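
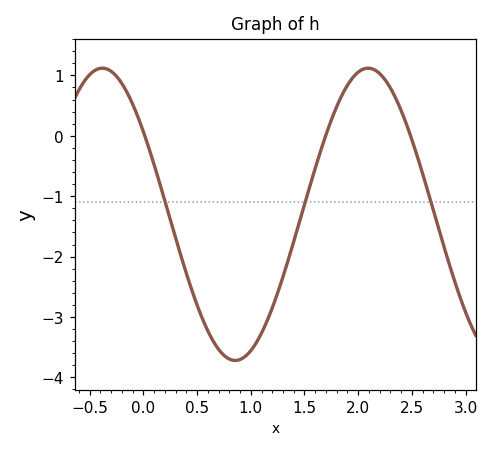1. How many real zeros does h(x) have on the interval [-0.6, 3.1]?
3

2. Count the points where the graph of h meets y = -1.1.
3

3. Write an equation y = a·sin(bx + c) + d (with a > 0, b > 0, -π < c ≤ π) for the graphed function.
y = 2.42sin(2.54x + 2.54) - 1.3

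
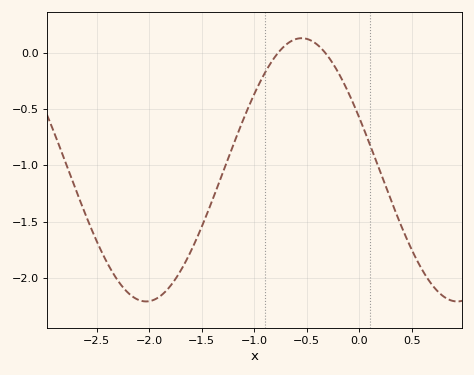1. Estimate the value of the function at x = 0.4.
-1.55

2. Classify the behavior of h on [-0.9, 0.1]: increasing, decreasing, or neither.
neither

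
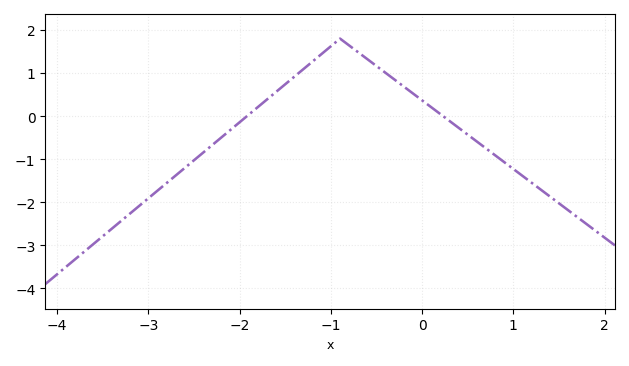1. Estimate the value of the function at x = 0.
0.4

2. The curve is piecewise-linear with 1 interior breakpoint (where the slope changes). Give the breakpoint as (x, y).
(-0.9, 1.8)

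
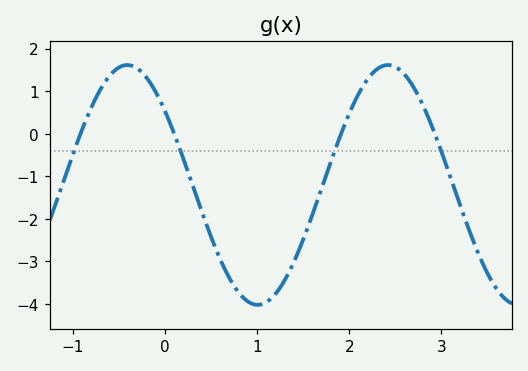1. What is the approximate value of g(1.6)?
-1.9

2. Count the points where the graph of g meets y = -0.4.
4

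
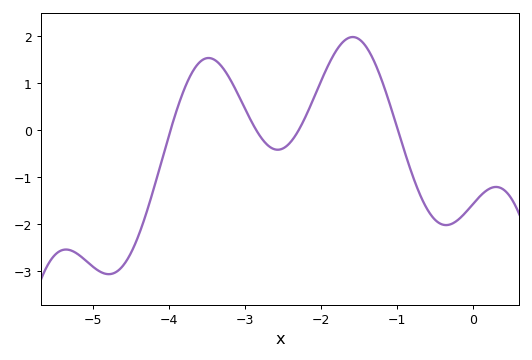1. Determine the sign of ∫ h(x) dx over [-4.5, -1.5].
positive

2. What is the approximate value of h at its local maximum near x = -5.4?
-2.54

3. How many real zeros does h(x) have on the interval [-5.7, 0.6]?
4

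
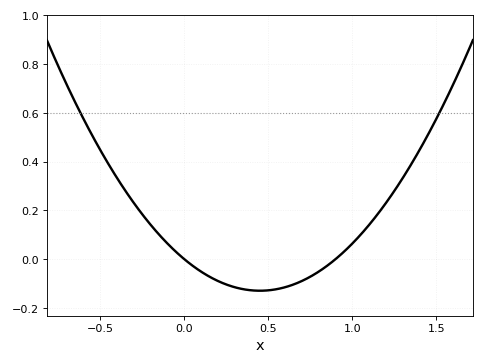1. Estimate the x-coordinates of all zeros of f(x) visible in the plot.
0, 0.9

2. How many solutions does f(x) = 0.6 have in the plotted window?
2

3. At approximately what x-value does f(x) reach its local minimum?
0.45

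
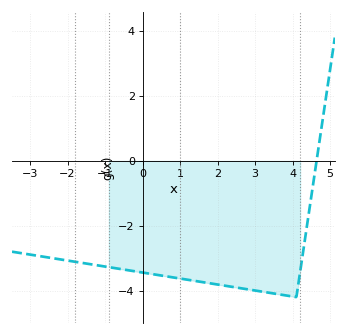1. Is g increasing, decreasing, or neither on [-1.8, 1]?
decreasing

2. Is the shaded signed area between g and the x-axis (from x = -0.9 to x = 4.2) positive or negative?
negative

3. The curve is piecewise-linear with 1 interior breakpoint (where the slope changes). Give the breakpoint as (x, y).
(4.1, -4.2)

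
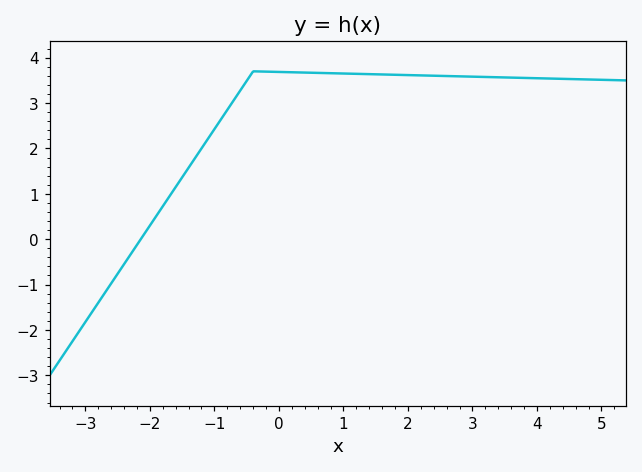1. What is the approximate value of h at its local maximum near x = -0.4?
3.7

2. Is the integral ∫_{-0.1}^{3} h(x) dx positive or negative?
positive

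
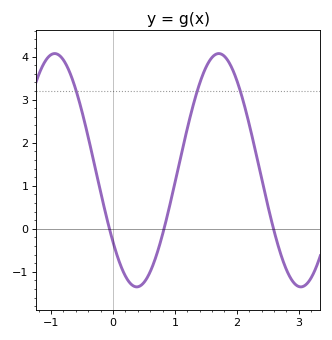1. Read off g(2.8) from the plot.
-0.941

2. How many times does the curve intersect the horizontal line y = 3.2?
3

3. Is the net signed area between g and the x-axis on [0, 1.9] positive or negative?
positive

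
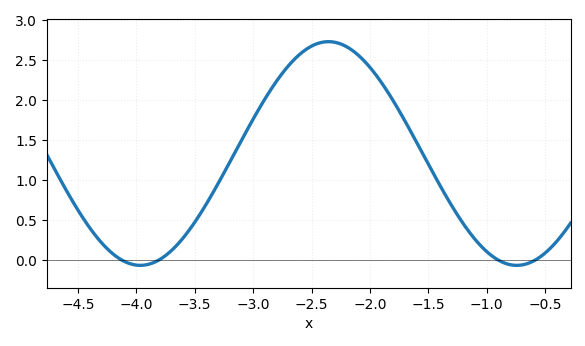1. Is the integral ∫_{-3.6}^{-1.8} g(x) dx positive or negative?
positive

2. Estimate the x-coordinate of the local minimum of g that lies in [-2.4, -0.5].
-0.7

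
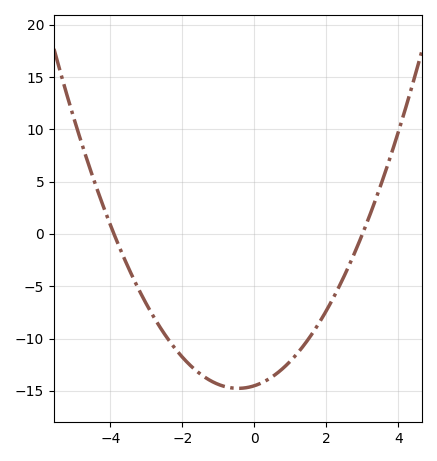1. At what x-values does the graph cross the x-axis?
-3.9, 3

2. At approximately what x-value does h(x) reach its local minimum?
-0.45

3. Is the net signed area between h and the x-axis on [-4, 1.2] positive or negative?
negative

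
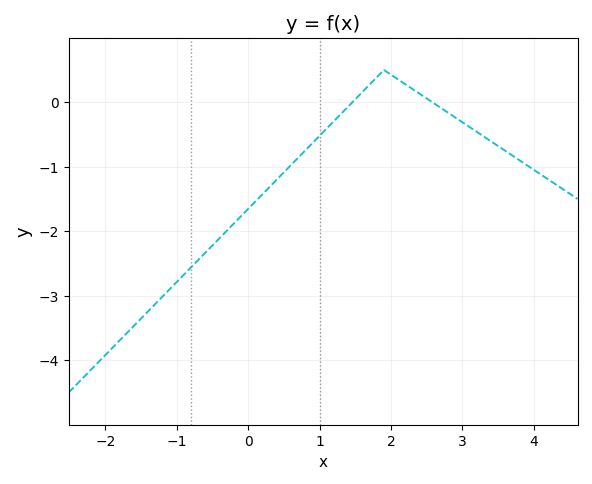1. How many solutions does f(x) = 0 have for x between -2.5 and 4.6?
2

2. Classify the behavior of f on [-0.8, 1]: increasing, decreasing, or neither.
increasing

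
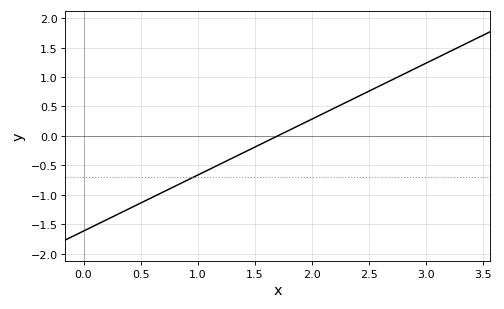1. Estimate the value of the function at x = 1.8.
0.1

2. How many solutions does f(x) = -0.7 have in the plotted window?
1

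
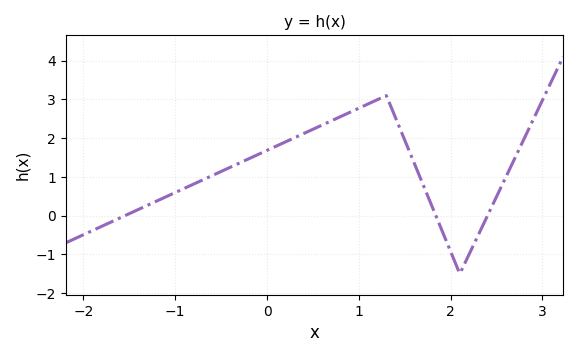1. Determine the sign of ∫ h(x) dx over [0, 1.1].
positive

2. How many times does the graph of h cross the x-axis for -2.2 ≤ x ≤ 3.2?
3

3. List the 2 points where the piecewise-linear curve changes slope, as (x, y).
(1.3, 3.1); (2.1, -1.5)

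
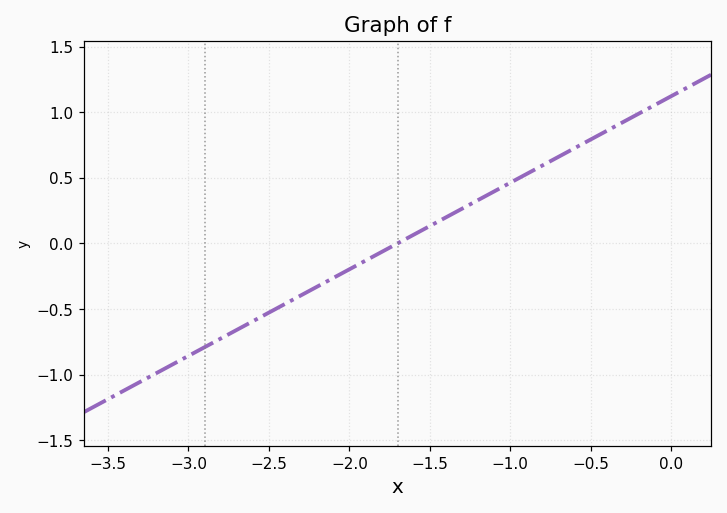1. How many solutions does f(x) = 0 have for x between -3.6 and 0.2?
1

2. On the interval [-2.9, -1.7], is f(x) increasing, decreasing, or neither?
increasing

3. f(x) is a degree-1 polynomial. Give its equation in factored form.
y = 0.66(x + 1.7)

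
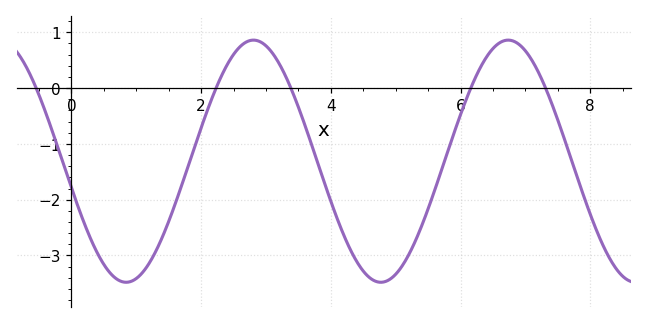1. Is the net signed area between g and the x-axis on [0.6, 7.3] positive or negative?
negative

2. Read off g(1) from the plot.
-3.41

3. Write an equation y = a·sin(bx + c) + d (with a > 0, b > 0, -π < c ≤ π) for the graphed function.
y = 2.17sin(1.6x - 2.92) - 1.31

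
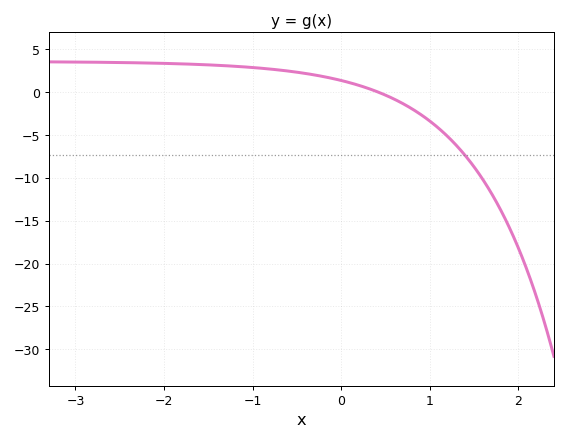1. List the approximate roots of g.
0.422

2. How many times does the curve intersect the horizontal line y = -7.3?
1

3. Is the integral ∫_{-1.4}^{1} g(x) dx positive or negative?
positive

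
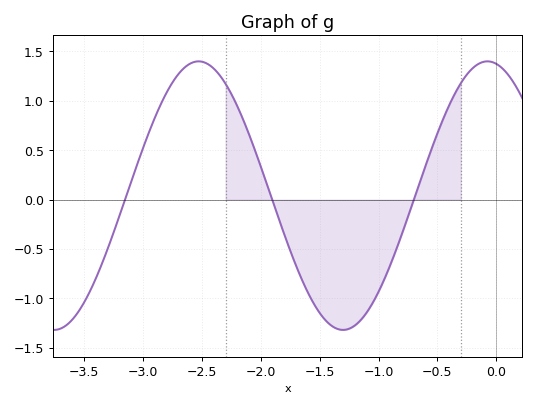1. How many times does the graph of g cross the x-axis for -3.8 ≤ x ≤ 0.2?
3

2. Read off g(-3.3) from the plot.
-0.5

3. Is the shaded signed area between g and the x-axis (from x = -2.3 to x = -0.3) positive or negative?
negative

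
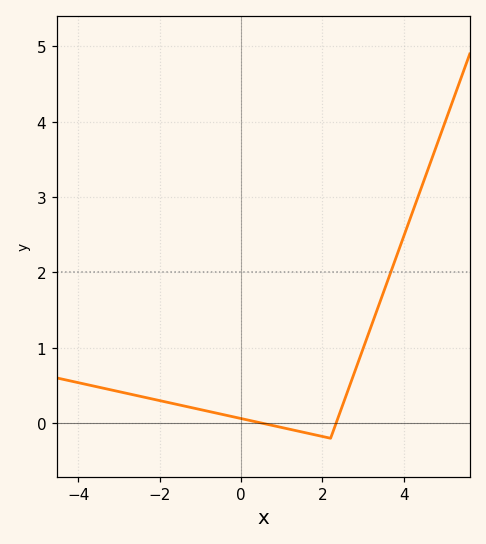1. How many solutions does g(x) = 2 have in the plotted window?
1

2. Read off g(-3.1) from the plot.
0.431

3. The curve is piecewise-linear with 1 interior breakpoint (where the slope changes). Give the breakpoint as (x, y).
(2.2, -0.2)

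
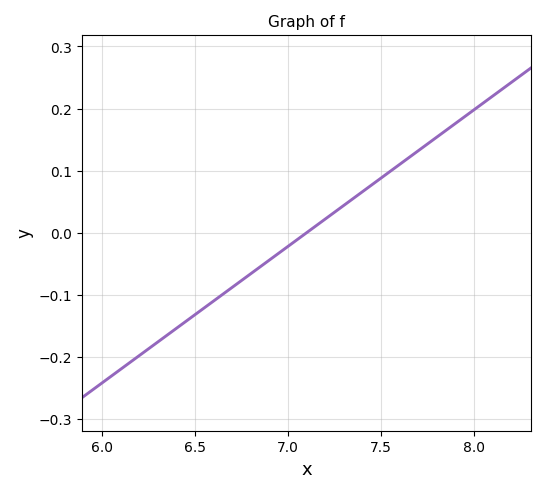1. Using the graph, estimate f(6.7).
-0.088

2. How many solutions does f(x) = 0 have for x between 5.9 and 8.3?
1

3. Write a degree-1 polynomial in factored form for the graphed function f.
y = 0.22(x - 7.1)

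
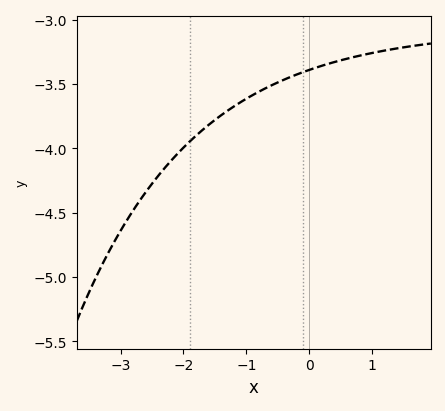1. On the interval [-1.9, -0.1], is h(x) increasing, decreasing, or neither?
increasing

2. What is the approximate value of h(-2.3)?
-4.15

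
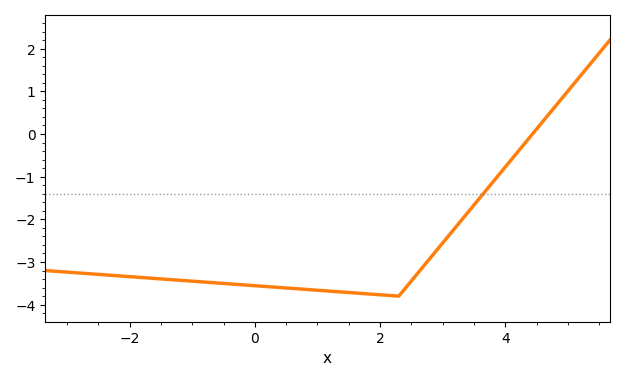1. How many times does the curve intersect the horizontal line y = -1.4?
1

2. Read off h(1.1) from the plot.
-3.67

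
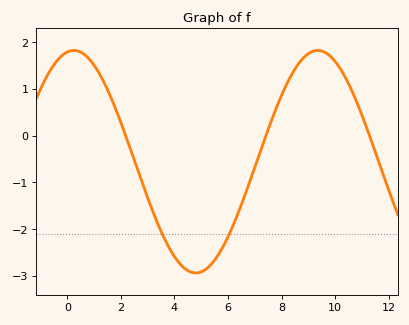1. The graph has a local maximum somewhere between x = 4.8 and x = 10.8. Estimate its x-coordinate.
9.4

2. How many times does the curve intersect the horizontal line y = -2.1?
2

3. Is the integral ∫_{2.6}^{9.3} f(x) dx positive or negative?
negative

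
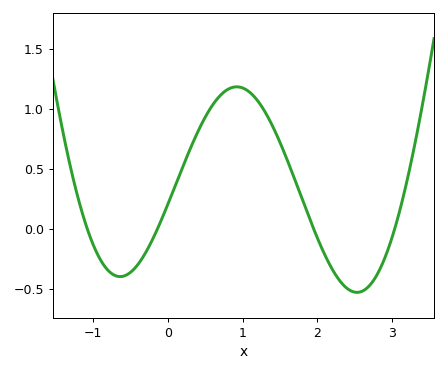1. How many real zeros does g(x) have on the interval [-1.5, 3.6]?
4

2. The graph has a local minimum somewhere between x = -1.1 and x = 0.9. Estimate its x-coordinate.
-0.638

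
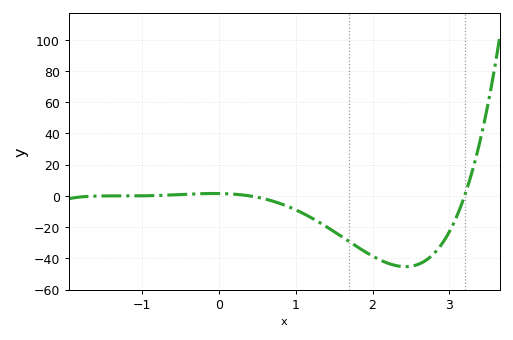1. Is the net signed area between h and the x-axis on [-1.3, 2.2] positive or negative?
negative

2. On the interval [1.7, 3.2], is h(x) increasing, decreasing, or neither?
neither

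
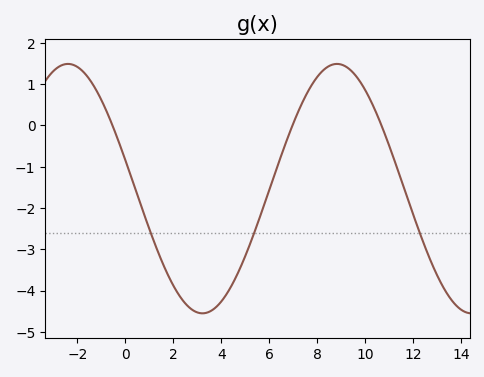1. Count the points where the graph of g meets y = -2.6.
3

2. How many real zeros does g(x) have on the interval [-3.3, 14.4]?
3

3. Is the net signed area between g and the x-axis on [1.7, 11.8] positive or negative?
negative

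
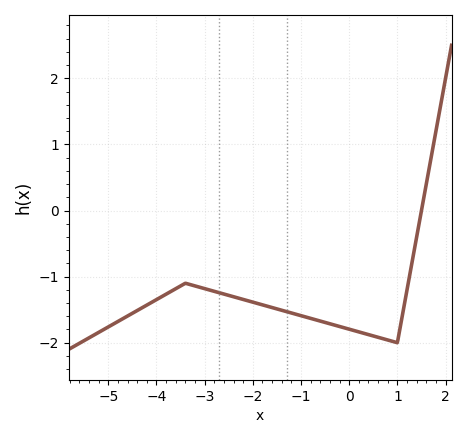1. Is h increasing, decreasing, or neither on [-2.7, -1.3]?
decreasing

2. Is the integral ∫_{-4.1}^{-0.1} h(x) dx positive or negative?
negative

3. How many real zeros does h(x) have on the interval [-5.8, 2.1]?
1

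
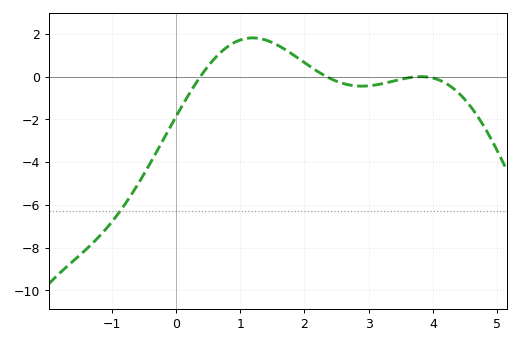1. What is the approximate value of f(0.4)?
0.086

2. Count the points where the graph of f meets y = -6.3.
1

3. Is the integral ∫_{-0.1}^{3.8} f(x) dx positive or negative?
positive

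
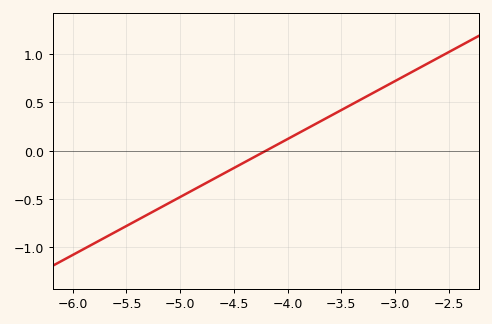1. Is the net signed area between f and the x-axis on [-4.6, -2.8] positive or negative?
positive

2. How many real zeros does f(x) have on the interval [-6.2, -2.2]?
1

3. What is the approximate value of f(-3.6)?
0.35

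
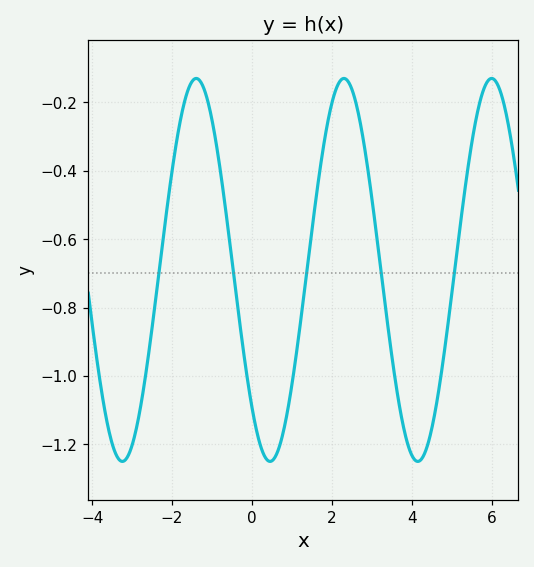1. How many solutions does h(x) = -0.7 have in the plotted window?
5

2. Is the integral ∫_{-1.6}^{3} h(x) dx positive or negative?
negative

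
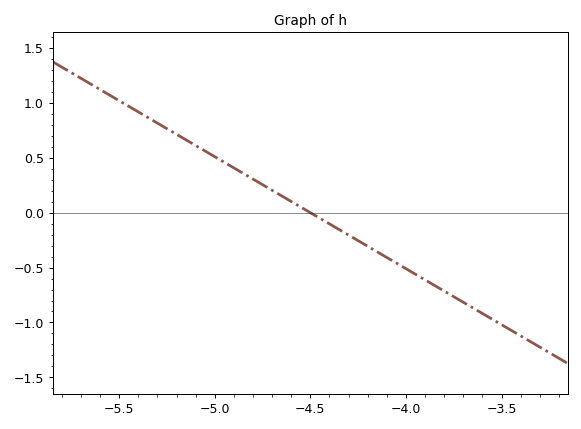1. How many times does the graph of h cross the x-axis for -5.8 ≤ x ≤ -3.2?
1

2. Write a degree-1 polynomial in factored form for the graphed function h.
y = -1.02(x + 4.5)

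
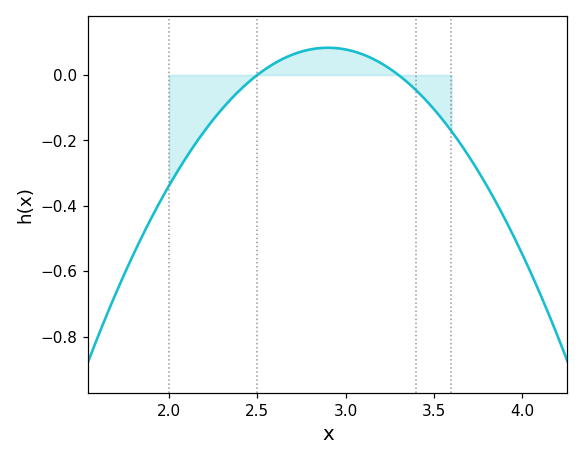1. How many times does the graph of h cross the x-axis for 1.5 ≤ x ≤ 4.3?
2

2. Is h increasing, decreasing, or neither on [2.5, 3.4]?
neither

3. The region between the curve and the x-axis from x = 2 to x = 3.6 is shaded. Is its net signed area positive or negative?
negative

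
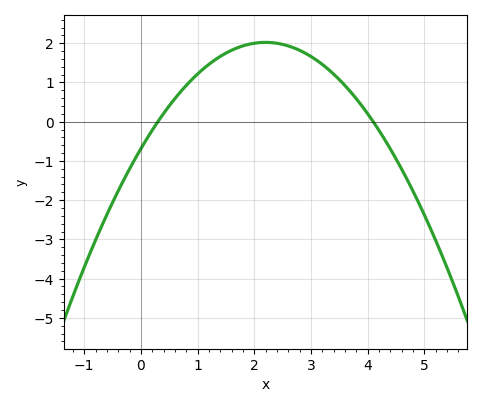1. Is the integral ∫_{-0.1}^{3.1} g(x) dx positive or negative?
positive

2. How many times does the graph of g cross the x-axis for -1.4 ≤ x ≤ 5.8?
2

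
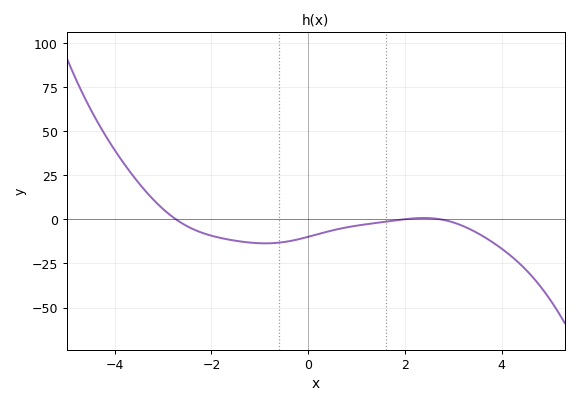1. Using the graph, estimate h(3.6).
-9.33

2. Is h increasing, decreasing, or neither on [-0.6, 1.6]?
increasing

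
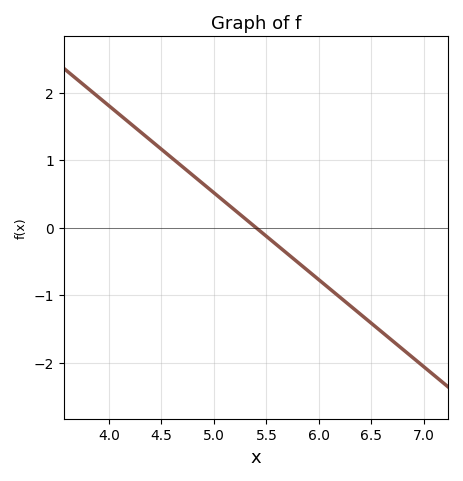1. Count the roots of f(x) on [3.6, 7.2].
1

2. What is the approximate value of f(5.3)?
0.129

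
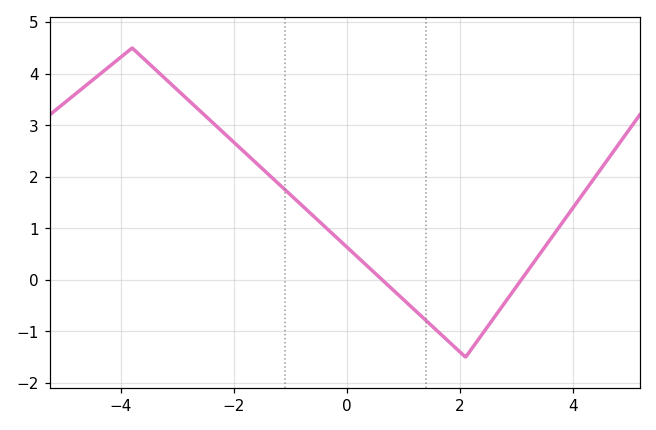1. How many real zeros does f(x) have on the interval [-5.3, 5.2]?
2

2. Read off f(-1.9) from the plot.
2.6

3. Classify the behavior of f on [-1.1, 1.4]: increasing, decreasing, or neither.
decreasing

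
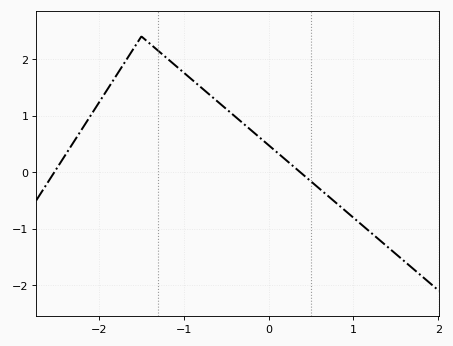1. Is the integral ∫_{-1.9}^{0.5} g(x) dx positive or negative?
positive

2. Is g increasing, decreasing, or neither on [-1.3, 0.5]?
decreasing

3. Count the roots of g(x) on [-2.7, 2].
2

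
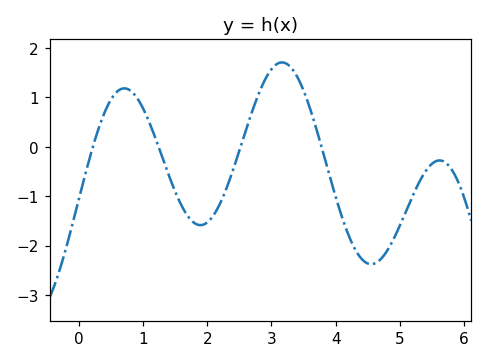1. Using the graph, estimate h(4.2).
-1.8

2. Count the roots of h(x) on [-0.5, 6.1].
4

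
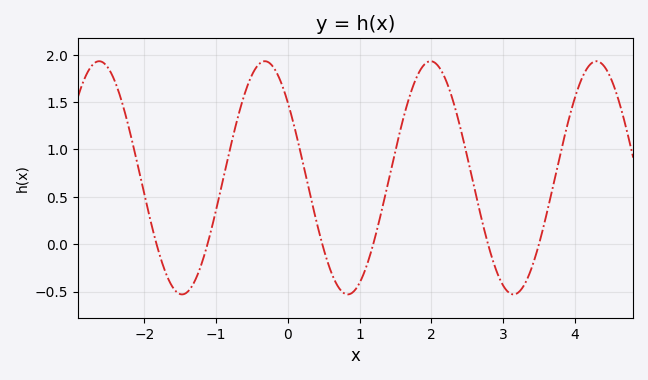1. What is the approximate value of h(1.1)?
-0.225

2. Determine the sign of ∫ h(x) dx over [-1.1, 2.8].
positive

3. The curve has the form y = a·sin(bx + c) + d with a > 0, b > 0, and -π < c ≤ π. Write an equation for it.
y = 1.23sin(2.72x + 2.44) + 0.7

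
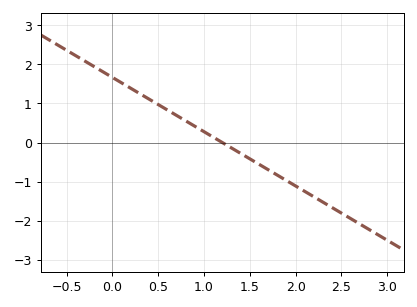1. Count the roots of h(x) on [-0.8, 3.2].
1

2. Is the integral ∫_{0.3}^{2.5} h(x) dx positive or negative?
negative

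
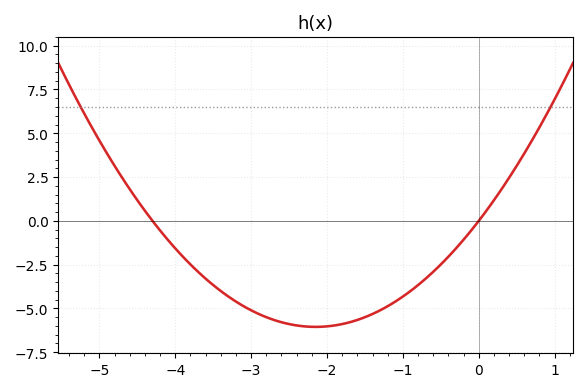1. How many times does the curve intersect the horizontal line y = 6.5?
2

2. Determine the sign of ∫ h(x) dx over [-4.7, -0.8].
negative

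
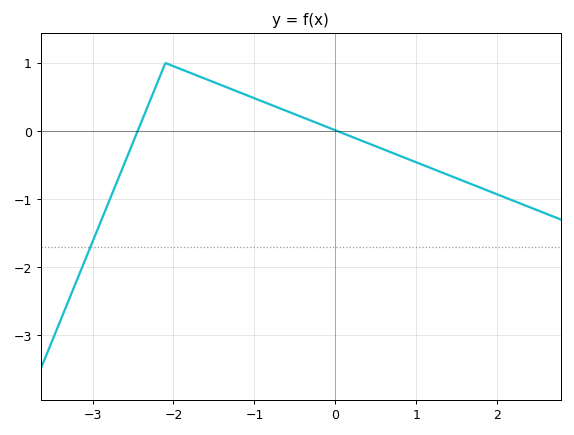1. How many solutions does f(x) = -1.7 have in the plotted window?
1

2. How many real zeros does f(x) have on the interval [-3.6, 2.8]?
2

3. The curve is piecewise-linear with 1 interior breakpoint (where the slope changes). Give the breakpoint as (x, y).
(-2.1, 1)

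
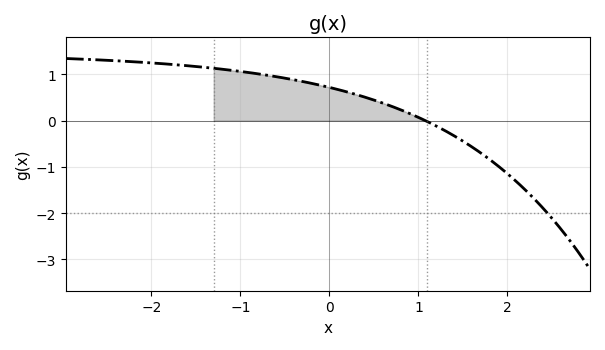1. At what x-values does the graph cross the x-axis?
1.1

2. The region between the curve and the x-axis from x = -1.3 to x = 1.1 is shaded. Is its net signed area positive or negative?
positive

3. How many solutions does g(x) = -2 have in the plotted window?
1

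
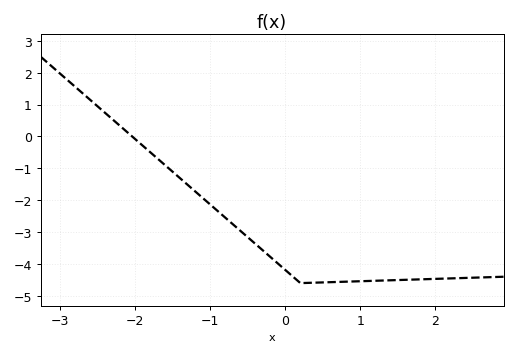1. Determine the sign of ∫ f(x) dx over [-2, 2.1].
negative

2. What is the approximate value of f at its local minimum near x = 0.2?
-4.6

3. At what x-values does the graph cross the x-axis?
-2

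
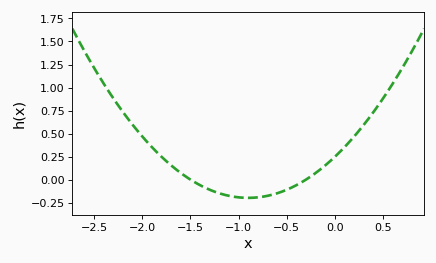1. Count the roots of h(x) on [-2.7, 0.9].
2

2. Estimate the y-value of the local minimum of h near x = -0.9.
-0.198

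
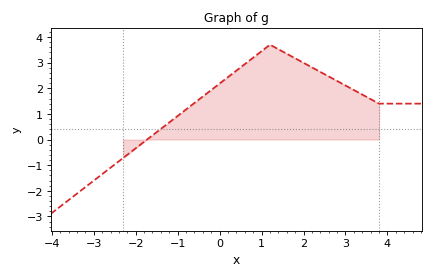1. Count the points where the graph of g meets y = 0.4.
1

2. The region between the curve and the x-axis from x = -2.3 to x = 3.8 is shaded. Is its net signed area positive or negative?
positive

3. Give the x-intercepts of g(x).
-1.73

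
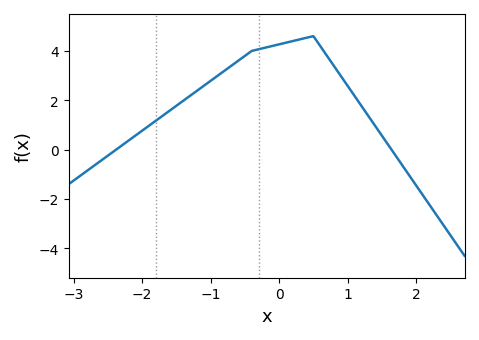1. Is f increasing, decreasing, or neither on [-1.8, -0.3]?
increasing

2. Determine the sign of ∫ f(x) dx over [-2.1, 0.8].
positive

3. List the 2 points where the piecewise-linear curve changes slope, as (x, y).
(-0.4, 4); (0.5, 4.6)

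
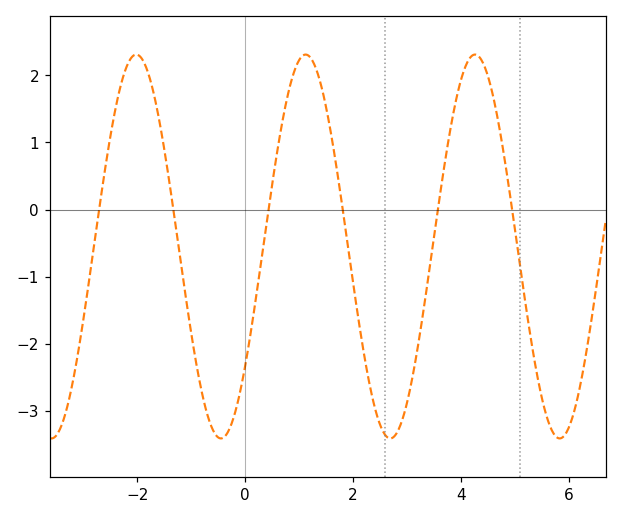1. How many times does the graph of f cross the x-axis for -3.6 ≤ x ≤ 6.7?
6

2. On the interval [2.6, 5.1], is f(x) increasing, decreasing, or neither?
neither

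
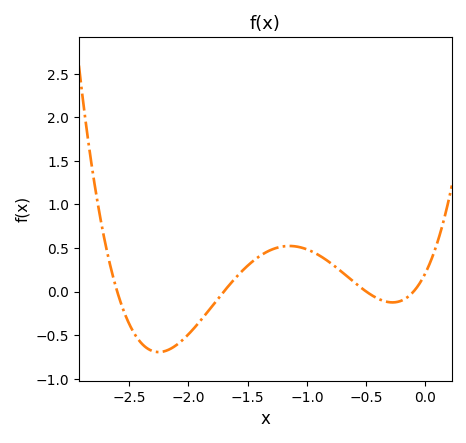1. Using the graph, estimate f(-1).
0.484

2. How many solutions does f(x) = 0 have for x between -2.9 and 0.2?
4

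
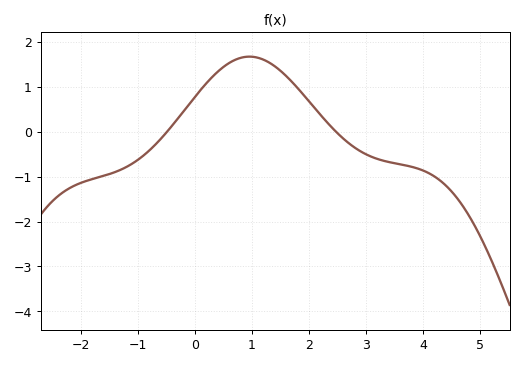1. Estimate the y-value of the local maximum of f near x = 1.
1.68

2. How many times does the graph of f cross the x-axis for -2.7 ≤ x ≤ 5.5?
2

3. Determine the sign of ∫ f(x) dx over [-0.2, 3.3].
positive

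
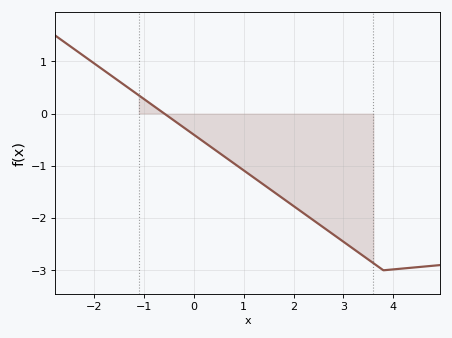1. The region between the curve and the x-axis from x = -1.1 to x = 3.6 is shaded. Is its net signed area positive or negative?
negative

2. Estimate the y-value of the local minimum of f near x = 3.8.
-3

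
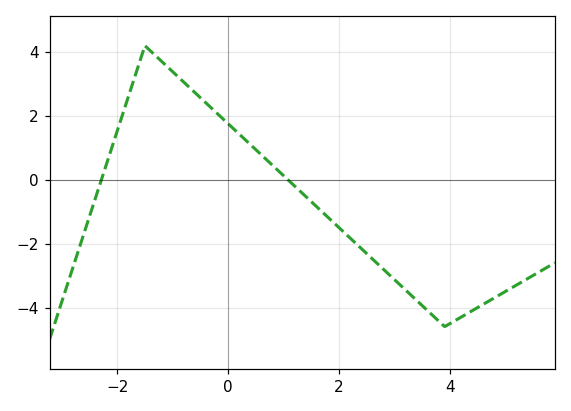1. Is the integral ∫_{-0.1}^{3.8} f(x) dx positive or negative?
negative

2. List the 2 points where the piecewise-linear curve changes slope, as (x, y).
(-1.5, 4.2); (3.9, -4.6)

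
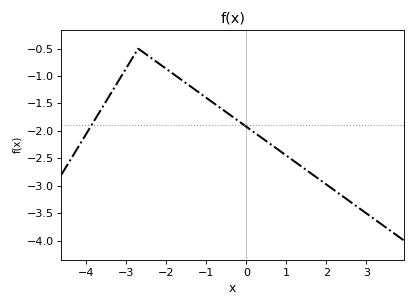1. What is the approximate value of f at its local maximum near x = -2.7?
-0.501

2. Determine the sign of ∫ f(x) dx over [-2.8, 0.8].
negative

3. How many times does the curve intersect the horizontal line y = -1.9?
2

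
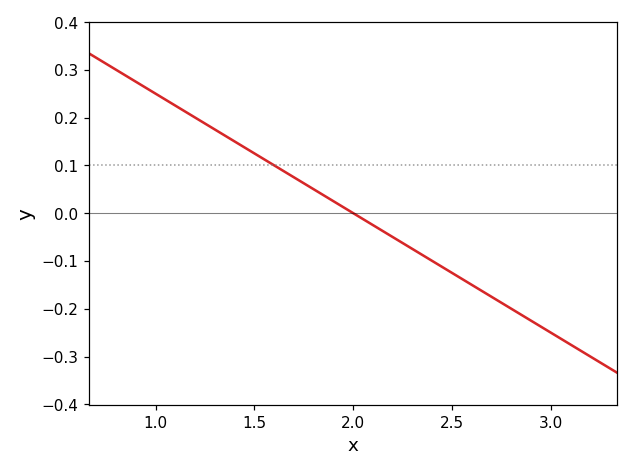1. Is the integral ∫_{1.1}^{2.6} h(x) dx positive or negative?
positive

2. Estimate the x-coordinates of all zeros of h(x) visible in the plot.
2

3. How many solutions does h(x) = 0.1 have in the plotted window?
1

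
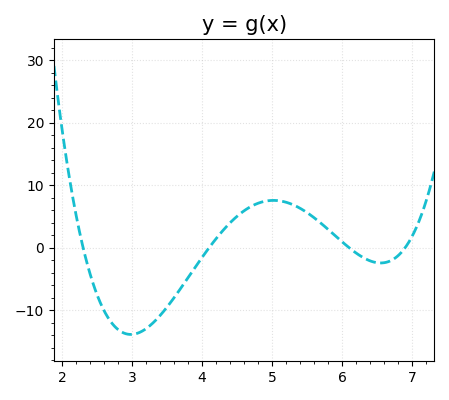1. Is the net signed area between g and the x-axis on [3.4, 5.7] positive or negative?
positive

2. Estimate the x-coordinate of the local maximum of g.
5.02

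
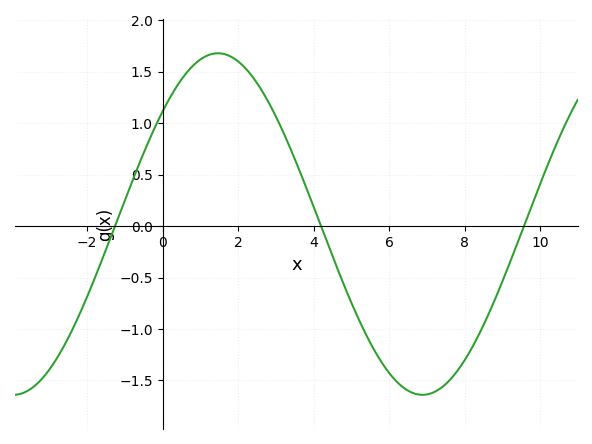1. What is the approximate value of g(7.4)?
-1.57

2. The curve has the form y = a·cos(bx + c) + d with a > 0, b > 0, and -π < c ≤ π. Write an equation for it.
y = 1.66cos(0.58x - 0.85) + 0.02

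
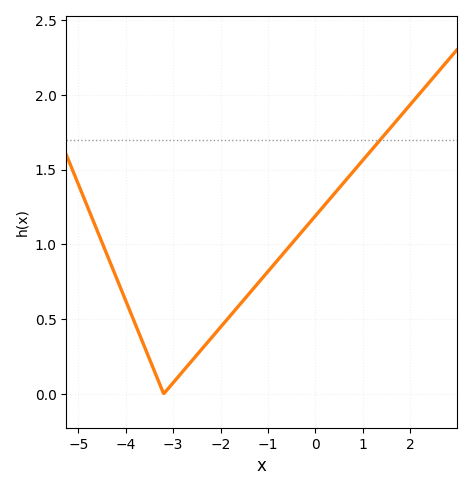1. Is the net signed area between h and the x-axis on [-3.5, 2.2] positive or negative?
positive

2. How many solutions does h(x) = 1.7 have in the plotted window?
1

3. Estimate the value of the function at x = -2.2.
0.35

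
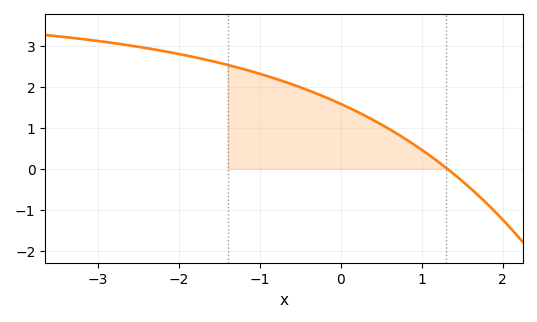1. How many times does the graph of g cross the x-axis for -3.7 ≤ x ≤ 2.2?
1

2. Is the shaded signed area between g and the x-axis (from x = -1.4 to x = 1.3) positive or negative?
positive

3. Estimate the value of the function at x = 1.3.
0.026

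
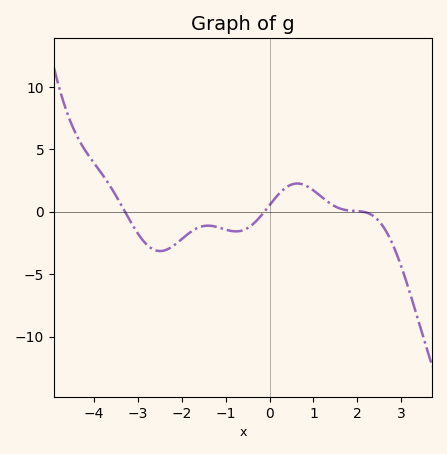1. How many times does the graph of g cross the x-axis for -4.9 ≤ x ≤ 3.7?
3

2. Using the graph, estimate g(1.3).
0.864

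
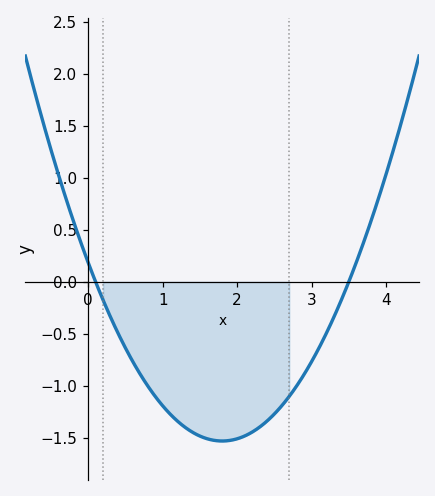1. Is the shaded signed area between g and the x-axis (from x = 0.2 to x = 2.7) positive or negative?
negative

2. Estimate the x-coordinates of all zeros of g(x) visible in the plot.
0.1, 3.5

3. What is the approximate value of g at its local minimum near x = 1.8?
-1.55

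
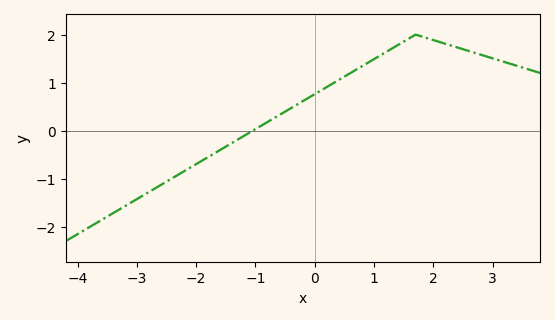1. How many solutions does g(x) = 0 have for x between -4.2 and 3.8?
1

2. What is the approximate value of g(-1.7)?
-0.478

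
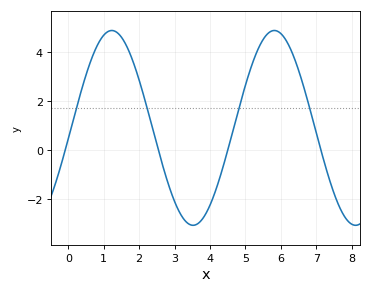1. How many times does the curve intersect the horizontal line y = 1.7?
4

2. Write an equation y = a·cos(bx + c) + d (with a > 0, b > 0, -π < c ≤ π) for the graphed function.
y = 3.97cos(1.37x - 1.68) + 0.89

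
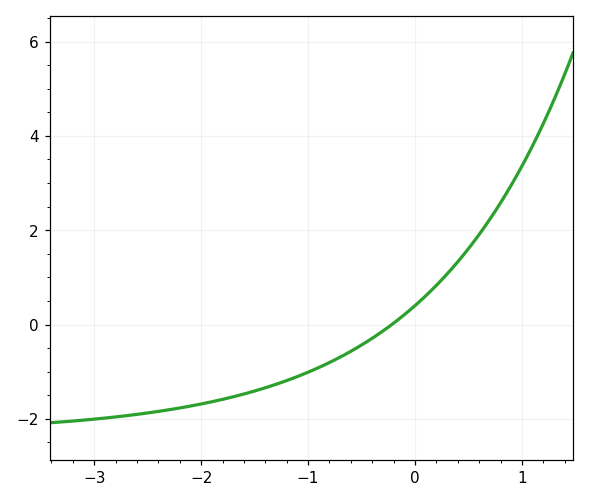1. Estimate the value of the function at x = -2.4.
-1.84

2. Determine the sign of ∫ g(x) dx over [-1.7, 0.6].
negative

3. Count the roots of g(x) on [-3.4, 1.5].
1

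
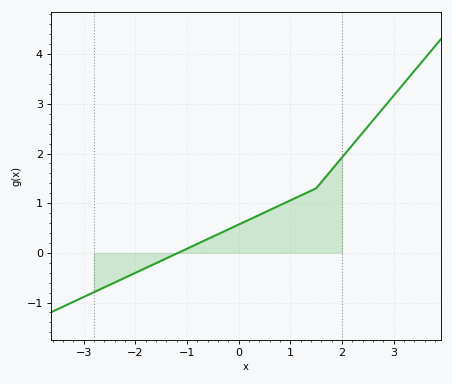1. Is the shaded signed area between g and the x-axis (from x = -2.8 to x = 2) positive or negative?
positive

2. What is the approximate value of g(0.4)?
0.765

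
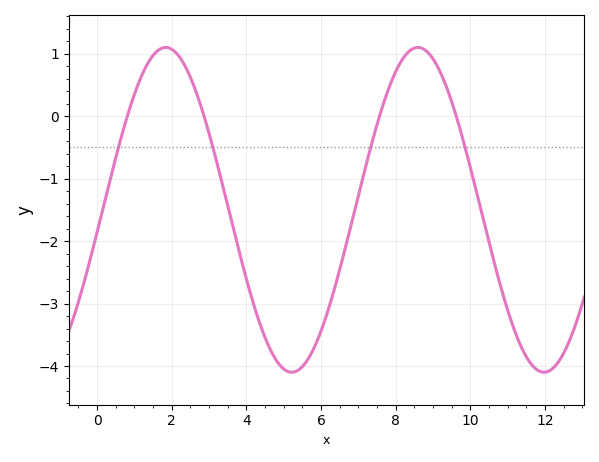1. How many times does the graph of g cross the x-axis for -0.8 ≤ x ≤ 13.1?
4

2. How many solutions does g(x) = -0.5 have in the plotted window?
4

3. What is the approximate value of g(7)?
-1.27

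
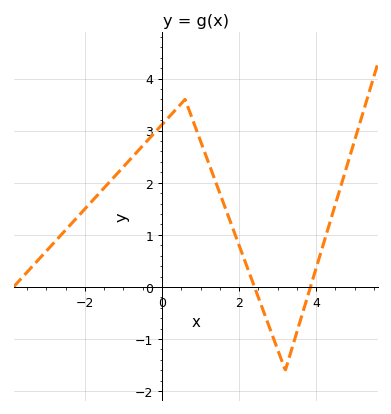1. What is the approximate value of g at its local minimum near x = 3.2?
-1.6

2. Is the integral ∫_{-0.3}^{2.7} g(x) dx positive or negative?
positive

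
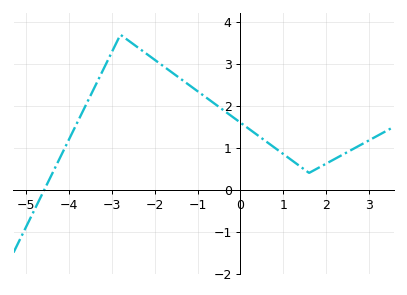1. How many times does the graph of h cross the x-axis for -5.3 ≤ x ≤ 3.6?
1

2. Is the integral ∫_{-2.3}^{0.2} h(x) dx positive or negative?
positive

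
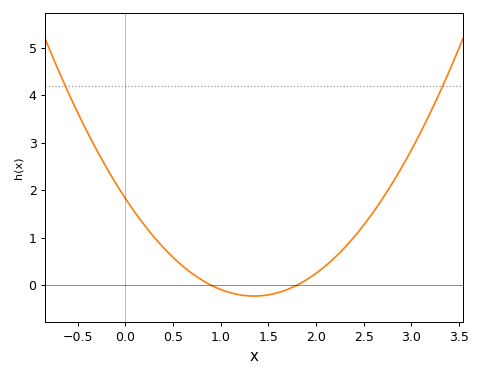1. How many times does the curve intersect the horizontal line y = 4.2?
2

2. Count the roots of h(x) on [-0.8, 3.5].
2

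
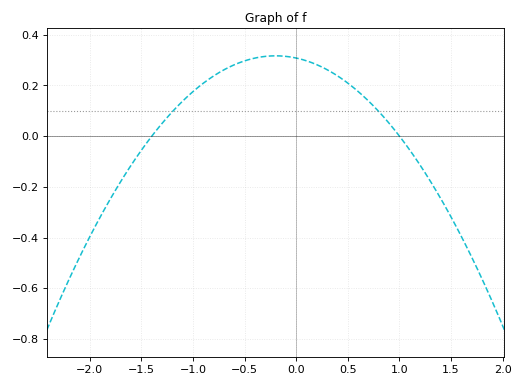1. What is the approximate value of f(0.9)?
0.06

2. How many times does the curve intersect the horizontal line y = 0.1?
2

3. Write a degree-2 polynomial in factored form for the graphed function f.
y = -0.22(x + 1.4)(x - 1)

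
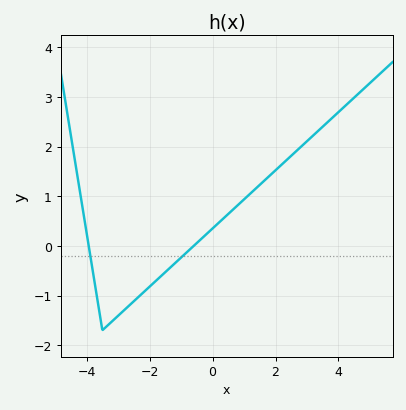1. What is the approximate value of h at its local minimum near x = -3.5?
-1.7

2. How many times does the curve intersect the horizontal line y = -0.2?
2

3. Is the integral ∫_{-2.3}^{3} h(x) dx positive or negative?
positive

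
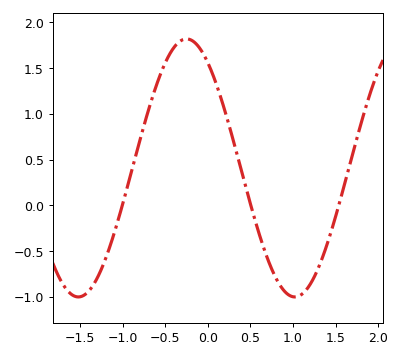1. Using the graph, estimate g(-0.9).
0.365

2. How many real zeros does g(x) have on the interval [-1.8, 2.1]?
3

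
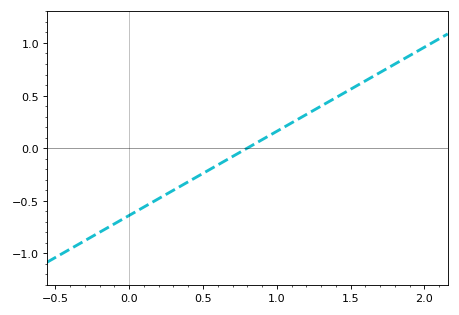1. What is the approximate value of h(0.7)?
-0.08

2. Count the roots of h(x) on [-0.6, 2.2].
1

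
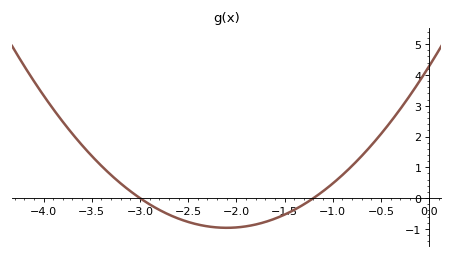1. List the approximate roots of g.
-3, -1.2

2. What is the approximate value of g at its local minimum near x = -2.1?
-1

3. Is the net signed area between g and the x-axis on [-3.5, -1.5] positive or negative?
negative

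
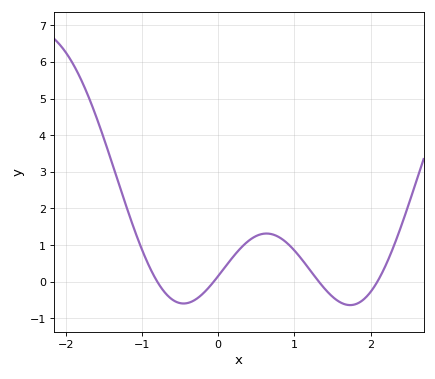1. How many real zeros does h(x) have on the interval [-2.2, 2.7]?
4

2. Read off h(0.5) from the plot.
1.25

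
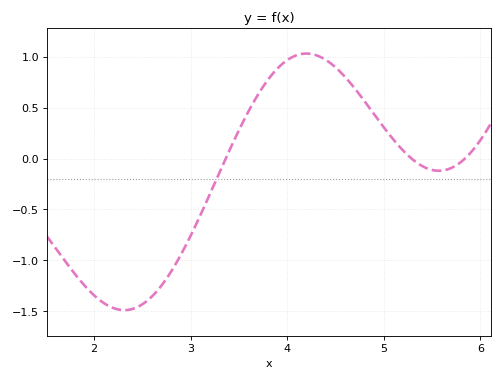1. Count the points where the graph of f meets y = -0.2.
1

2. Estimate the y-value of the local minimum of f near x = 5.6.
-0.12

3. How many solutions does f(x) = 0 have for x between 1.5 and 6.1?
3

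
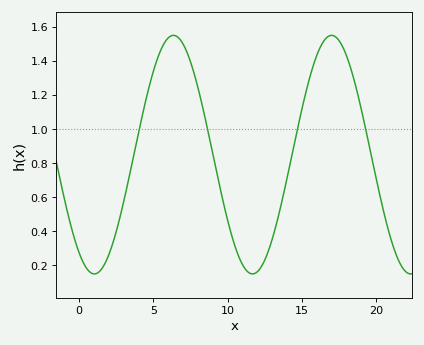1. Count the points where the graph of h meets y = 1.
4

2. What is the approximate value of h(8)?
1.25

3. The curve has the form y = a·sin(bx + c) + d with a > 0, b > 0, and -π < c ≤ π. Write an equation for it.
y = 0.7sin(0.59x - 2.18) + 0.85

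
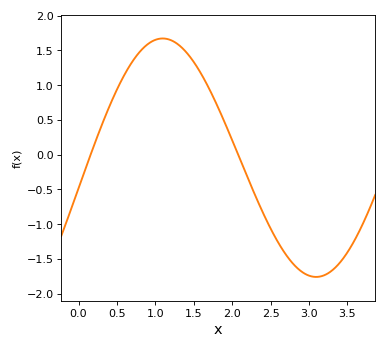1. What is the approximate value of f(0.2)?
0.15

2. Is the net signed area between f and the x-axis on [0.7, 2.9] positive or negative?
positive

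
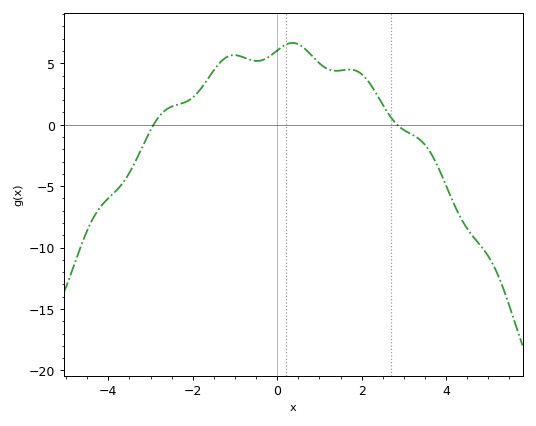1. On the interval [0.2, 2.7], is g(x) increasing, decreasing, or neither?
neither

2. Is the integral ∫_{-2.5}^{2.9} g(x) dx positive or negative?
positive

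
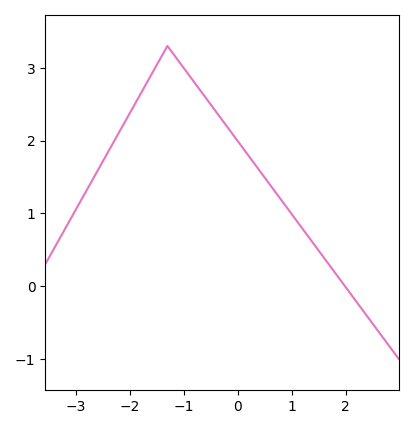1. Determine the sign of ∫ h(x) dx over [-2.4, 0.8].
positive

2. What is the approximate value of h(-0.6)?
2.6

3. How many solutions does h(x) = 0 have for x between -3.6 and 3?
1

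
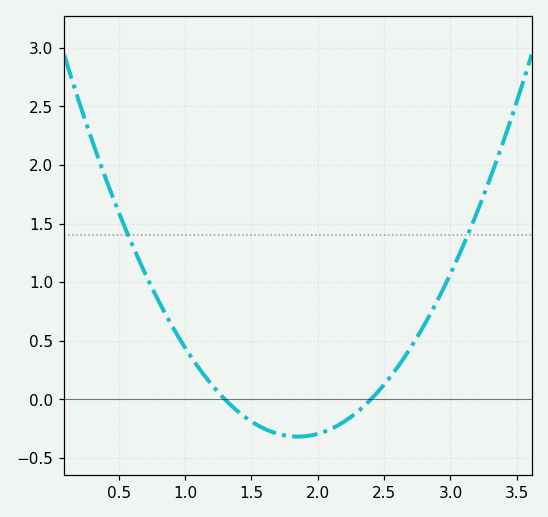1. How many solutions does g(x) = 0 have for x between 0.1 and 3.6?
2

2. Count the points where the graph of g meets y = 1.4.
2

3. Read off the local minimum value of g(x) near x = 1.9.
-0.318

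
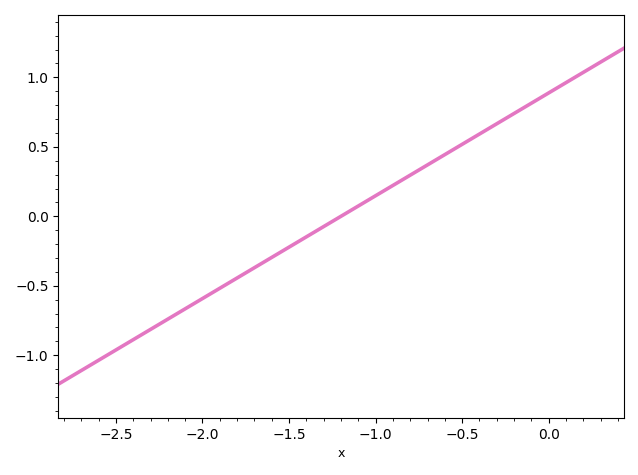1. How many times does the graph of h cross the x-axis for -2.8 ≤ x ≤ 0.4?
1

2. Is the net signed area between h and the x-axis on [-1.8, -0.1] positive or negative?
positive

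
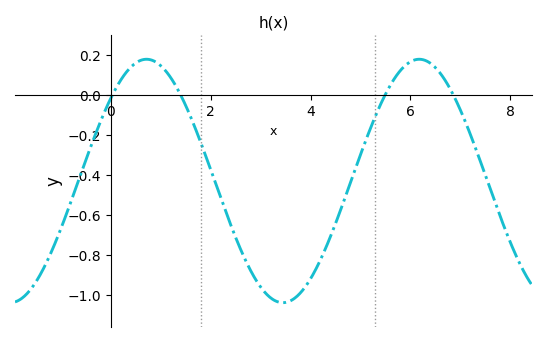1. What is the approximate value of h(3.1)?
-1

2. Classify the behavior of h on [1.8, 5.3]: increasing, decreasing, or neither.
neither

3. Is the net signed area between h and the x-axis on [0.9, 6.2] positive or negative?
negative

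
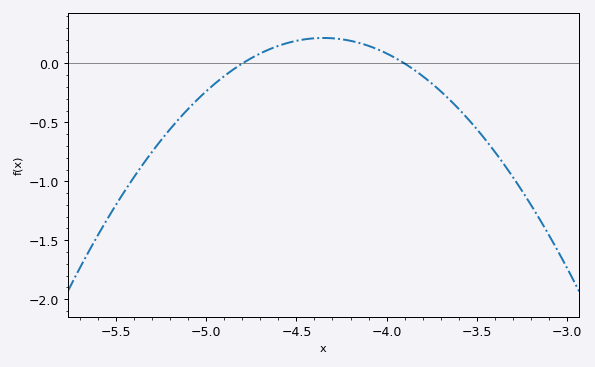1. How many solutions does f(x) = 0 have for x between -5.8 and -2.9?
2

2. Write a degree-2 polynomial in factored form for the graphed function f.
y = -1.07(x + 4.8)(x + 3.9)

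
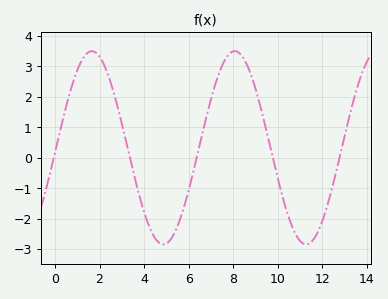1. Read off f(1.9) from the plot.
3.41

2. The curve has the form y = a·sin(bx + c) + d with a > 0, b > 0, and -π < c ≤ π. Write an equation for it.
y = 3.17sin(0.98x - 0.05) + 0.33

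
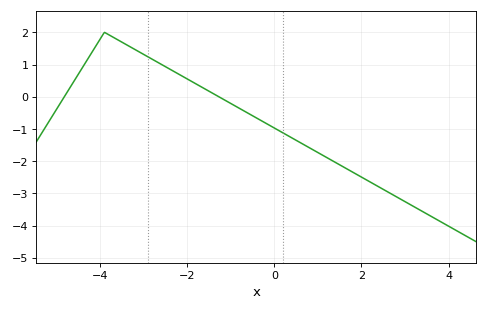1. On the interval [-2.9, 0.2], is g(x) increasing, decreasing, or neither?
decreasing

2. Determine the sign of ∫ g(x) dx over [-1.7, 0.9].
negative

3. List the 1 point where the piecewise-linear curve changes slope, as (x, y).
(-3.9, 2)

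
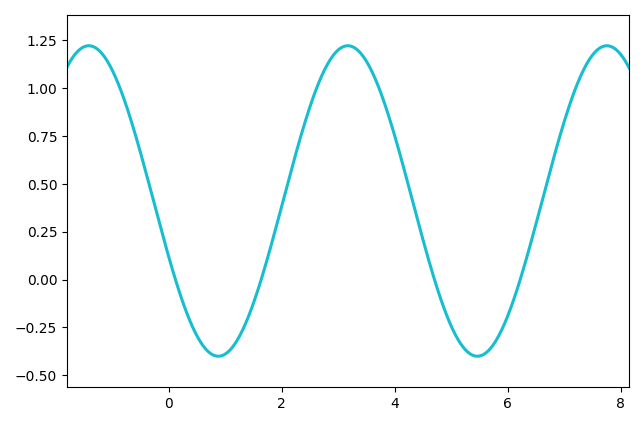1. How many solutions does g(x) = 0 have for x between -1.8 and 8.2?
4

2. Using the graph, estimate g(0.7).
-0.377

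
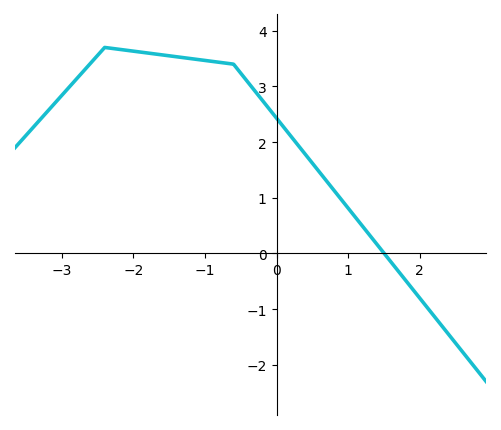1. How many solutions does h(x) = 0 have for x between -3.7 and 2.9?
1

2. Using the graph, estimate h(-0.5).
3.24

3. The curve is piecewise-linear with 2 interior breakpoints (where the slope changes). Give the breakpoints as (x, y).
(-2.4, 3.7); (-0.6, 3.4)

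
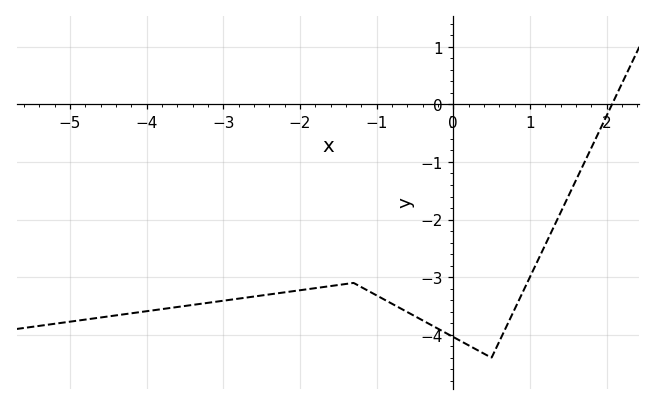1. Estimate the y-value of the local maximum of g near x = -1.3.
-3.1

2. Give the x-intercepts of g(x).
2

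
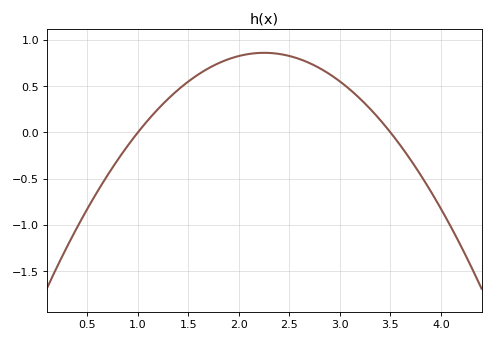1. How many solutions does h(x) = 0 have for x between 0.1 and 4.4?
2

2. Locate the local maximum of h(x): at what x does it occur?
2.25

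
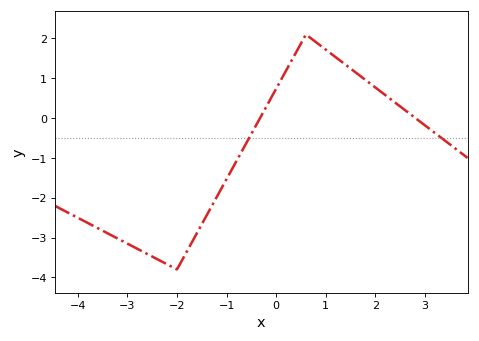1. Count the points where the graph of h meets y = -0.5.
2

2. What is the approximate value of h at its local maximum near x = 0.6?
2.1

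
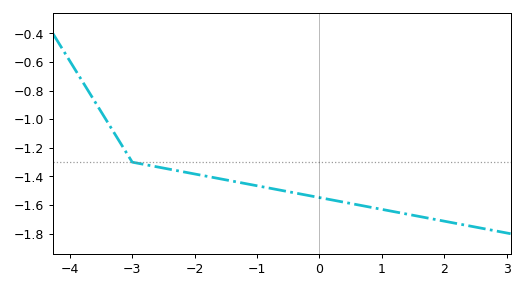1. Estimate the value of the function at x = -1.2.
-1.44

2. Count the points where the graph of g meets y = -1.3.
1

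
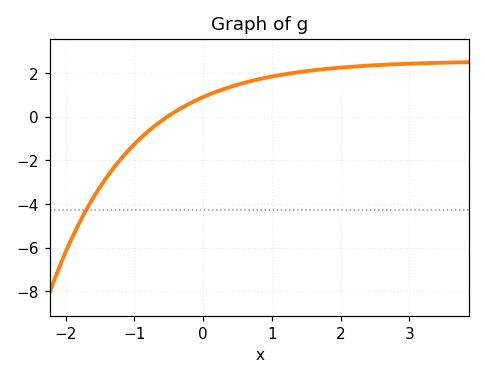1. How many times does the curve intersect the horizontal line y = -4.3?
1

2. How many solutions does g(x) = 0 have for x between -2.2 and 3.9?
1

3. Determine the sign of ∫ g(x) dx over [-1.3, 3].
positive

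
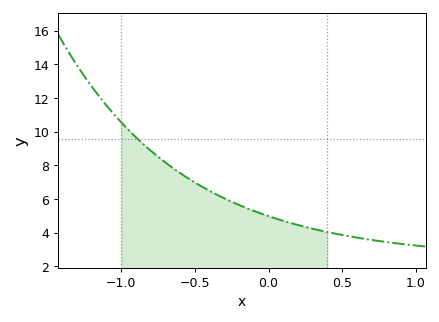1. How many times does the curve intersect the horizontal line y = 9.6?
1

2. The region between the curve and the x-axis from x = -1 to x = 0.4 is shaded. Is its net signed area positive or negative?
positive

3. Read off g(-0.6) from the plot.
7.54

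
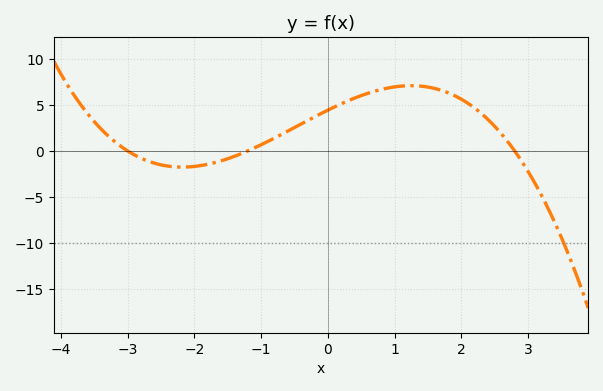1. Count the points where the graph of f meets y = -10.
1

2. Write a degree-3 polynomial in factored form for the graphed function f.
y = -0.44(x + 3)(x + 1.2)(x - 2.8)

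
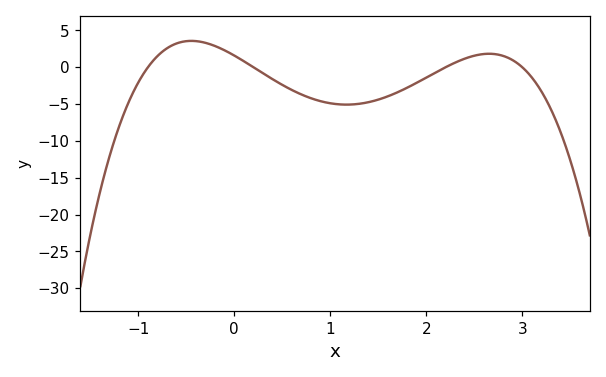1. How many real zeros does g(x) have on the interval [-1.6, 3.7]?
4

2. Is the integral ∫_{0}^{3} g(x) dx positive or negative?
negative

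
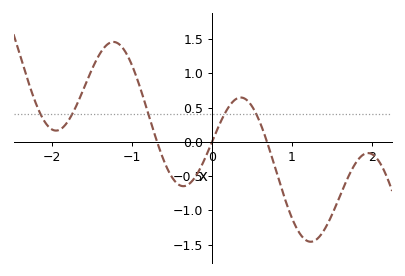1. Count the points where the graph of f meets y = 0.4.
5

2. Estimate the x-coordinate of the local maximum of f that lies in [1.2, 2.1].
1.95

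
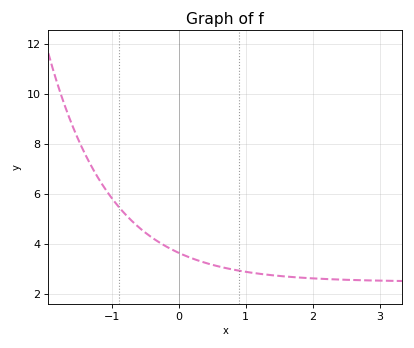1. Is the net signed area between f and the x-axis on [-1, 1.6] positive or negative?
positive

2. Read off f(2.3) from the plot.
2.6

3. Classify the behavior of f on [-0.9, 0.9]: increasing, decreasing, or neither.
decreasing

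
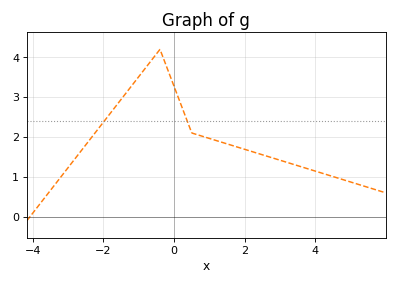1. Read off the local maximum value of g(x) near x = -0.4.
4.2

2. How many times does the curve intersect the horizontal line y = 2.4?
2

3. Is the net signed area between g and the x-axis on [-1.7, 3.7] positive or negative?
positive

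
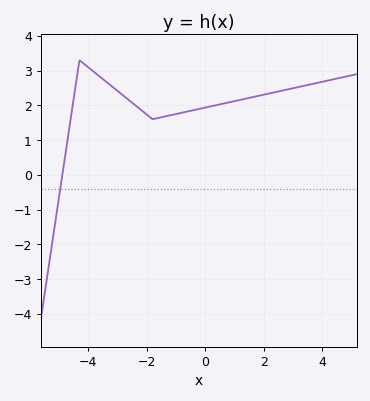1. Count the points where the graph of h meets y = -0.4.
1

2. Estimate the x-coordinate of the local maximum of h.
-4.3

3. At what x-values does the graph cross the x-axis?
-4.88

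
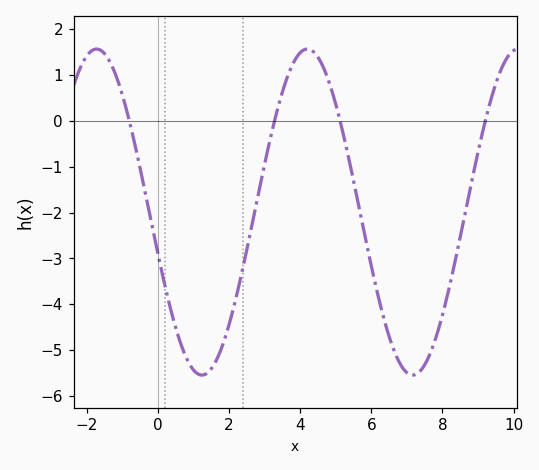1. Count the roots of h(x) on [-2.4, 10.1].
4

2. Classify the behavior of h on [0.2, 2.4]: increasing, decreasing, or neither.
neither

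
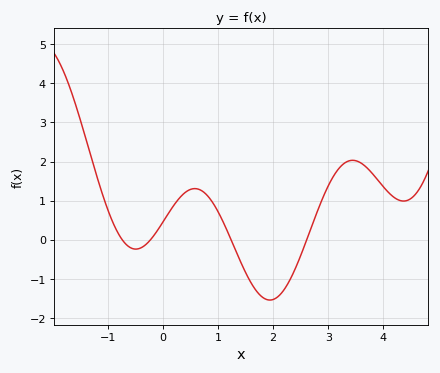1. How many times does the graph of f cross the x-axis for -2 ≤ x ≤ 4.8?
4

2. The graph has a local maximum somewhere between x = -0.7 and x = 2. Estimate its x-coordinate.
0.58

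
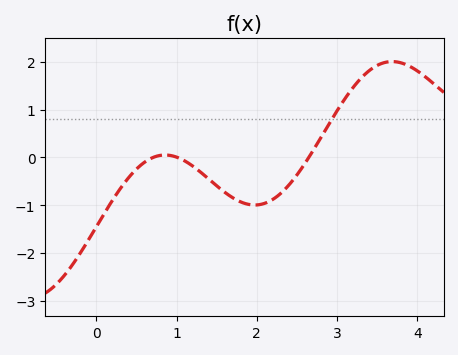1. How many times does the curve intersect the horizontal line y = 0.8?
1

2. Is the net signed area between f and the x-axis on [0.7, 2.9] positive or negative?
negative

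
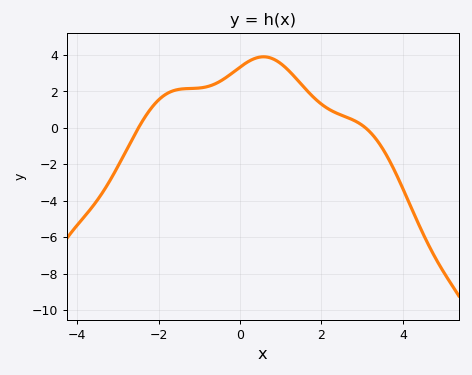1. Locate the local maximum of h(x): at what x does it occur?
0.6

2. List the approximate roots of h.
-2.4, 3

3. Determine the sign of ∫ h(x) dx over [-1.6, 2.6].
positive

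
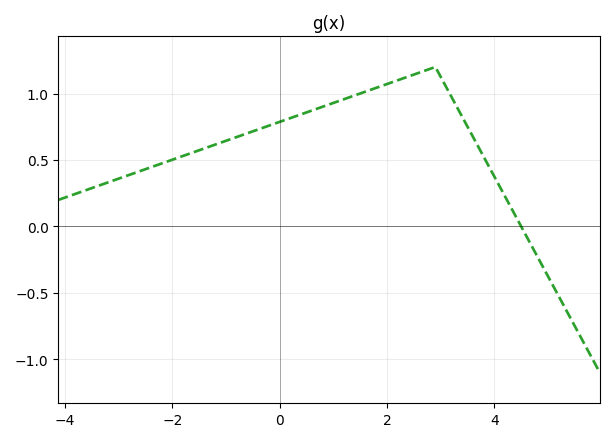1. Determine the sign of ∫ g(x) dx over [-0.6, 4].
positive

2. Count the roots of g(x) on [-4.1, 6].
1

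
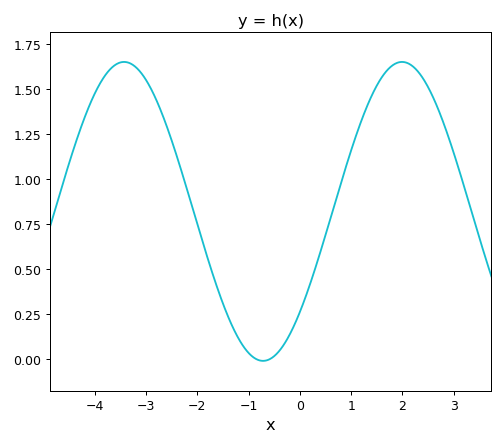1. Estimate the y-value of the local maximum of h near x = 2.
1.64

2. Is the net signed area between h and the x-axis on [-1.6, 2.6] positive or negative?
positive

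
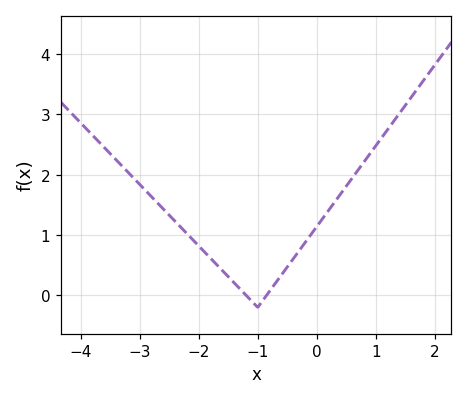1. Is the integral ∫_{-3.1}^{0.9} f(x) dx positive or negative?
positive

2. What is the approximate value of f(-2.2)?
1.02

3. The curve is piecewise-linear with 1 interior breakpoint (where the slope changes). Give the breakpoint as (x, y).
(-1, -0.2)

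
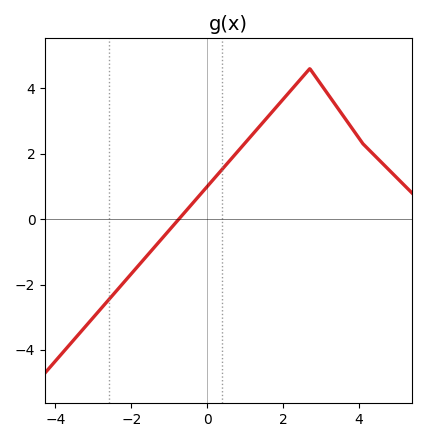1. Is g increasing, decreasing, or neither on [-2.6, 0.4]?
increasing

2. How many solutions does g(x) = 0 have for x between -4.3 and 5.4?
1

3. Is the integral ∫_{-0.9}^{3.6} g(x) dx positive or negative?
positive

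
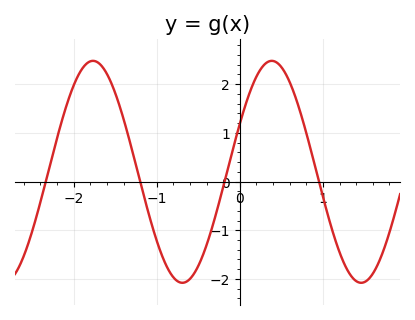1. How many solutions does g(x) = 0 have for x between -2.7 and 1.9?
4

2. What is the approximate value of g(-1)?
-1.22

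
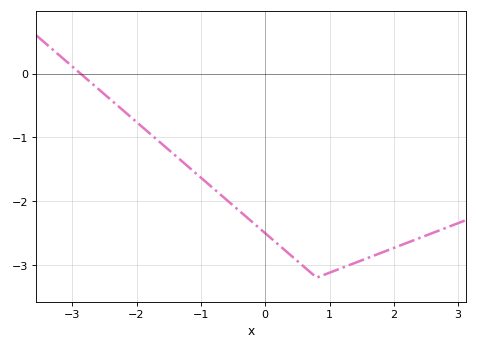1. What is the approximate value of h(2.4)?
-2.58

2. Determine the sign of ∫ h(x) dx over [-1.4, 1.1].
negative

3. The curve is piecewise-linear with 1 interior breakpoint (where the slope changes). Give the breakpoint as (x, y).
(0.8, -3.2)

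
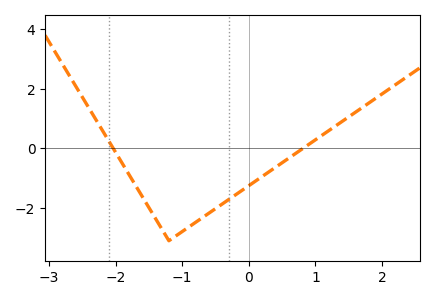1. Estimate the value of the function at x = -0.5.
-2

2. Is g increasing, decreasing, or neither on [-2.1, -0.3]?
neither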